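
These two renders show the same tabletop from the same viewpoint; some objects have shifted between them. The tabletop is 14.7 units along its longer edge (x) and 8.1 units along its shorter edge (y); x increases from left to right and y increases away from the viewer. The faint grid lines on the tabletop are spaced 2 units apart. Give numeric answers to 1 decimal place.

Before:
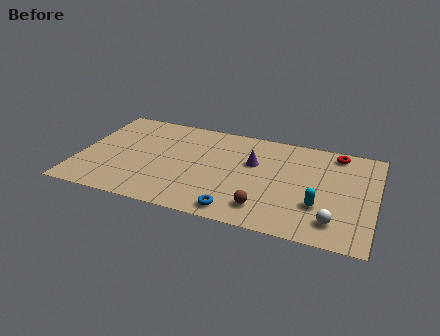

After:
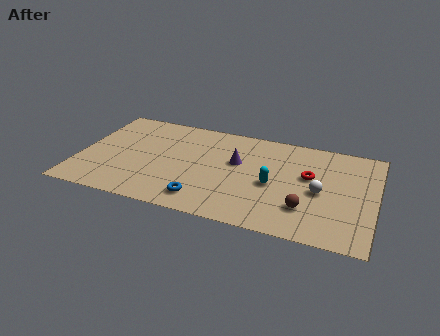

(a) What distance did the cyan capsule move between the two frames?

2.5

The cyan capsule moved from about (12.0, 2.6) to (9.7, 3.6), a distance of √(2.3² + 1.0²) ≈ 2.5.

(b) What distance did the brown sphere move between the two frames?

2.1

The brown sphere moved from about (9.4, 1.6) to (11.4, 2.2), a distance of √(2.0² + 0.6²) ≈ 2.1.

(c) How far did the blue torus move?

1.7

From (8.1, 1.0) to (6.4, 1.4), the blue torus covered √(1.7² + 0.4²) ≈ 1.7 units.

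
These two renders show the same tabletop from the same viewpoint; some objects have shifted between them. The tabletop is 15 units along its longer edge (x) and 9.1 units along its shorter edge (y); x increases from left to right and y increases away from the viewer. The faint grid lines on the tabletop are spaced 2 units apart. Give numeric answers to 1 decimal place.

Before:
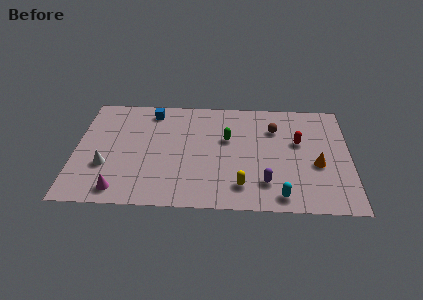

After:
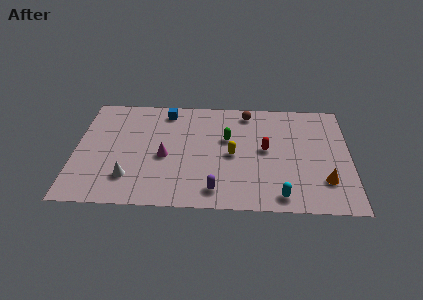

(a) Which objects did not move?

the green capsule and the cyan capsule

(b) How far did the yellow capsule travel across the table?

2.5

From (9.1, 1.8) to (8.6, 4.3), the yellow capsule covered √(0.5² + 2.5²) ≈ 2.5 units.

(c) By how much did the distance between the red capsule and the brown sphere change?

+1.6

The distance was about 1.7 in the first image and 3.3 in the second, so they moved 1.6 units further apart.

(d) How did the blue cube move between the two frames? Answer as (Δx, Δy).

(0.8, 0.0)

The blue cube was at about (4.1, 7.8) and moved to about (4.9, 7.8).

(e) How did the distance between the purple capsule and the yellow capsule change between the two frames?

+1.7

Before: roughly 1.3 units apart; after: 3.0. That's 1.7 units further apart.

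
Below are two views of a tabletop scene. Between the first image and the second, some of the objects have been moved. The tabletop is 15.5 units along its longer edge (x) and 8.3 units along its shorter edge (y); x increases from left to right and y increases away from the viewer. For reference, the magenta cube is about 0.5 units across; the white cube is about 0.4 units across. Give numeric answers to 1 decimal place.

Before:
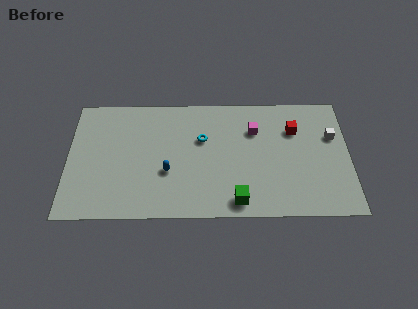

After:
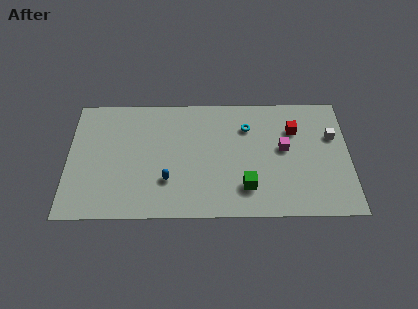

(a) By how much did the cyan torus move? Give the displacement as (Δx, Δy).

(2.5, 0.8)

The cyan torus started near (7.4, 5.3) and ended near (9.9, 6.1).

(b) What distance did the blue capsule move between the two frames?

0.6

The blue capsule moved from about (5.5, 3.1) to (5.5, 2.5), a distance of √(0.0² + 0.6²) ≈ 0.6.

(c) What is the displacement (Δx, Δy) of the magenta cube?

(1.6, -1.3)

The magenta cube was at about (10.3, 5.9) and moved to about (11.9, 4.6).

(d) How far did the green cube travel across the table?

1.0

The green cube moved from about (9.3, 1.1) to (9.8, 2.0), a distance of √(0.5² + 0.9²) ≈ 1.0.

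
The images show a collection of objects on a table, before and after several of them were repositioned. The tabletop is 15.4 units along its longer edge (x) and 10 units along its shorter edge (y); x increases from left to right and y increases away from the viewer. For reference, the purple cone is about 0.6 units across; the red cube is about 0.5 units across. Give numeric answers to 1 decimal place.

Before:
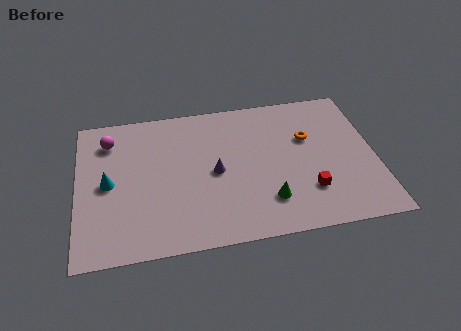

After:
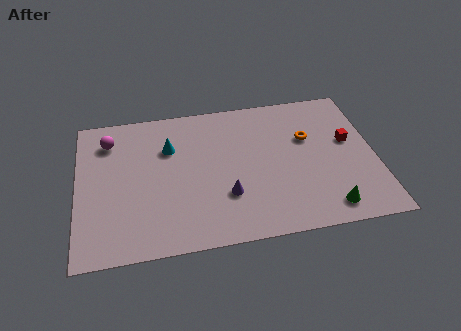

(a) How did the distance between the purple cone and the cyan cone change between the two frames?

-0.8

Before: roughly 5.5 units apart; after: 4.7. That's 0.8 units closer together.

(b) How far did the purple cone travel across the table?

1.8

From (7.1, 4.8) to (7.6, 3.1), the purple cone covered √(0.5² + 1.7²) ≈ 1.8 units.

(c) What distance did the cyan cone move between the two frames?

3.8

The cyan cone was near (1.6, 4.9) before and (4.8, 6.9) after, so it travelled √(3.2² + 2.0²) ≈ 3.8 units.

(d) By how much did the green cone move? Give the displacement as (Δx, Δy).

(3.0, -1.0)

The green cone started near (9.7, 2.4) and ended near (12.7, 1.4).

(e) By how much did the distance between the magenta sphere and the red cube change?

+1.2

They were about 11.4 units apart before and 12.6 after — 1.2 units further apart.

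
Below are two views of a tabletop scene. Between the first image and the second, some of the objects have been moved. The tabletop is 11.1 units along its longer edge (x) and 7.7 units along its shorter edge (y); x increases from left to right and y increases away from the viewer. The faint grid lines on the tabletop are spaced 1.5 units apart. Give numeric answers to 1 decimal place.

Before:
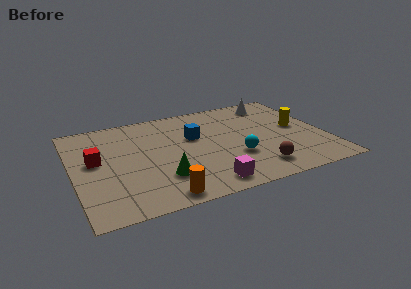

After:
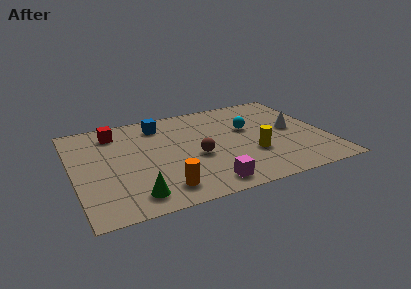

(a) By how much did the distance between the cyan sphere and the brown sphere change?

+1.5

They were about 1.4 units apart before and 2.9 after — 1.5 units further apart.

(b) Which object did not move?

the magenta cube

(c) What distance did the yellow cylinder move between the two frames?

2.7

The yellow cylinder was near (10.0, 4.1) before and (7.7, 2.6) after, so it travelled √(2.3² + 1.5²) ≈ 2.7 units.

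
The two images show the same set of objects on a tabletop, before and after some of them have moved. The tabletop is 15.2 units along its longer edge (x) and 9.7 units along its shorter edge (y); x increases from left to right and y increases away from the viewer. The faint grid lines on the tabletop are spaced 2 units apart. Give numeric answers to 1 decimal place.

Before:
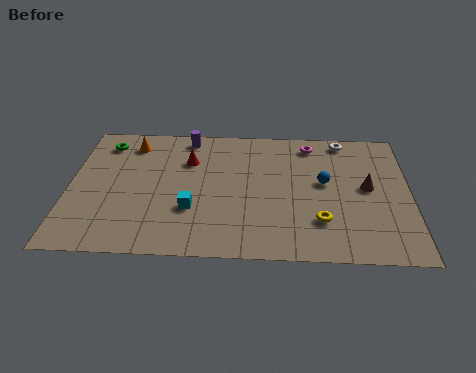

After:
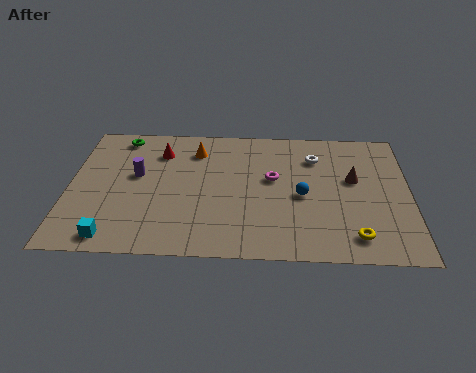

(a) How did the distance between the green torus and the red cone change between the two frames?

-1.9

Before: roughly 4.0 units apart; after: 2.1. That's 1.9 units closer together.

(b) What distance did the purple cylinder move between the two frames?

3.7

From (5.2, 8.6) to (3.0, 5.6), the purple cylinder covered √(2.2² + 3.0²) ≈ 3.7 units.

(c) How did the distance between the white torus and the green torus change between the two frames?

-1.9

The distance was about 10.8 in the first image and 8.9 in the second, so they moved 1.9 units closer together.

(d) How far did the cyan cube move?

4.0

The cyan cube was near (5.5, 3.2) before and (2.1, 1.1) after, so it travelled √(3.4² + 2.1²) ≈ 4.0 units.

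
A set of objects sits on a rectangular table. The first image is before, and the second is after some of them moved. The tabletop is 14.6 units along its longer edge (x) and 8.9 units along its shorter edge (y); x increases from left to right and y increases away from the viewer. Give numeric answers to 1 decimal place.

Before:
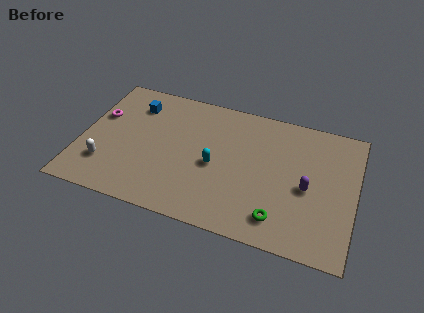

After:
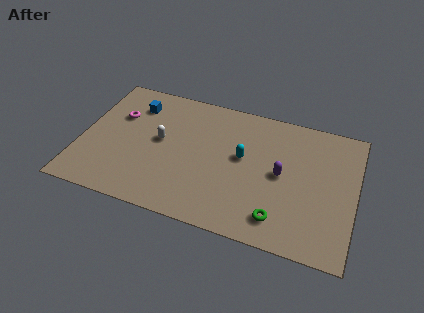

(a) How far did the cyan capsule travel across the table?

1.7

The cyan capsule moved from about (7.2, 4.0) to (8.6, 5.0), a distance of √(1.4² + 1.0²) ≈ 1.7.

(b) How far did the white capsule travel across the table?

3.7

From (1.5, 2.3) to (4.2, 4.8), the white capsule covered √(2.7² + 2.5²) ≈ 3.7 units.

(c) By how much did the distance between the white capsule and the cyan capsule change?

-1.5

The distance was about 5.9 in the first image and 4.4 in the second, so they moved 1.5 units closer together.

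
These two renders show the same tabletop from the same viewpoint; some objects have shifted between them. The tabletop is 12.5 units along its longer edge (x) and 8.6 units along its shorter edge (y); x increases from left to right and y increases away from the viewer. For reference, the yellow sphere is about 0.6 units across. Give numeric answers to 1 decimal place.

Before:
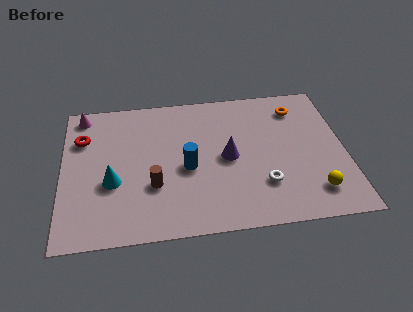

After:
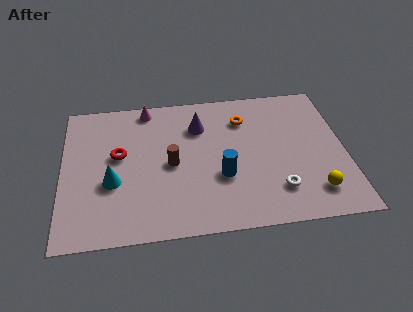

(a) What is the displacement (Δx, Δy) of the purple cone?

(-1.2, 2.1)

The purple cone started near (7.3, 4.2) and ended near (6.1, 6.3).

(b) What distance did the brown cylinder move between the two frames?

1.4

The brown cylinder was near (4.0, 2.9) before and (4.8, 4.1) after, so it travelled √(0.8² + 1.2²) ≈ 1.4 units.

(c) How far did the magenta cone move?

2.9

The magenta cone moved from about (0.9, 7.6) to (3.8, 7.7), a distance of √(2.9² + 0.1²) ≈ 2.9.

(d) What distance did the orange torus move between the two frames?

2.4

The orange torus was near (10.5, 6.9) before and (8.1, 6.5) after, so it travelled √(2.4² + 0.4²) ≈ 2.4 units.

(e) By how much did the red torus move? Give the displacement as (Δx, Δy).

(1.6, -1.2)

The red torus was at about (0.9, 6.1) and moved to about (2.5, 4.9).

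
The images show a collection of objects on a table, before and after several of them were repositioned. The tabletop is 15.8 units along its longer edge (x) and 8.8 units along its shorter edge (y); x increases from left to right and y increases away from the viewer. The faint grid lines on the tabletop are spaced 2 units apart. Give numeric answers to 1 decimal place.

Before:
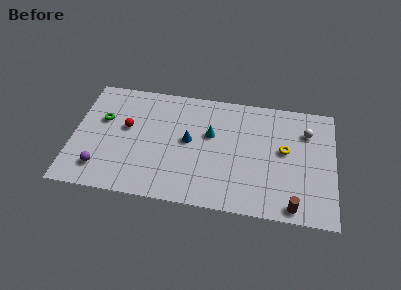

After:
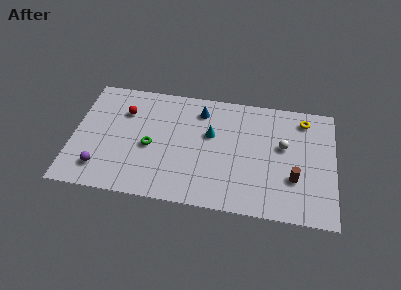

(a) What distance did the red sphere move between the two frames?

1.2

From (3.2, 5.1) to (3.0, 6.3), the red sphere covered √(0.2² + 1.2²) ≈ 1.2 units.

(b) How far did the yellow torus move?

2.7

The yellow torus moved from about (12.8, 4.9) to (13.9, 7.4), a distance of √(1.1² + 2.5²) ≈ 2.7.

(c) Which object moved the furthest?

the green torus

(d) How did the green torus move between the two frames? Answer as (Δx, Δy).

(3.0, -1.6)

The green torus started near (1.7, 5.5) and ended near (4.7, 3.9).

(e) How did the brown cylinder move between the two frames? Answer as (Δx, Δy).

(0.0, 2.0)

From the two frames, the brown cylinder sits at roughly (13.4, 0.9) before and (13.4, 2.9) after.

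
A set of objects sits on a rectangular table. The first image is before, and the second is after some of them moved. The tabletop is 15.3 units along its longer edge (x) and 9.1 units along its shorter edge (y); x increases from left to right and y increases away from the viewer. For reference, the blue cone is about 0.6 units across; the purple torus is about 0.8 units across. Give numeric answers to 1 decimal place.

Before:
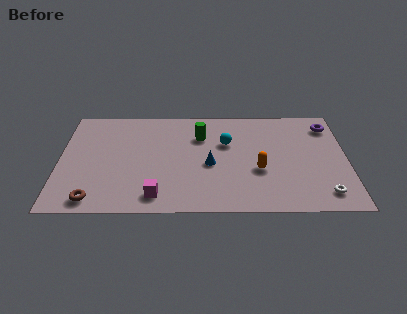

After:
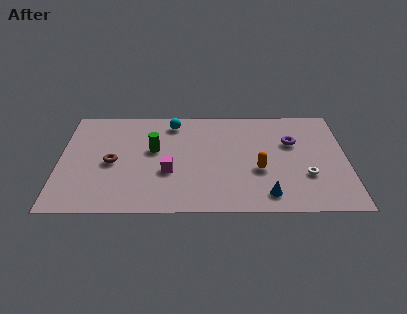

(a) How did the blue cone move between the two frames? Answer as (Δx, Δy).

(3.0, -2.6)

From the two frames, the blue cone sits at roughly (8.0, 4.0) before and (11.0, 1.4) after.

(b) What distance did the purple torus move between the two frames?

2.5

The purple torus was near (14.4, 7.4) before and (12.4, 5.9) after, so it travelled √(2.0² + 1.5²) ≈ 2.5 units.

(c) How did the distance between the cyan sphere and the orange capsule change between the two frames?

+3.3

They were about 2.9 units apart before and 6.2 after — 3.3 units further apart.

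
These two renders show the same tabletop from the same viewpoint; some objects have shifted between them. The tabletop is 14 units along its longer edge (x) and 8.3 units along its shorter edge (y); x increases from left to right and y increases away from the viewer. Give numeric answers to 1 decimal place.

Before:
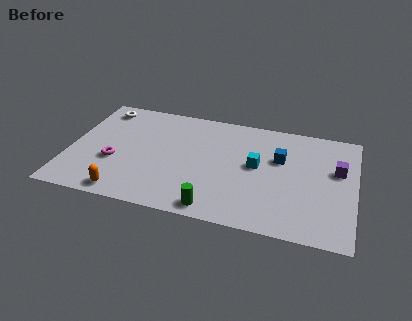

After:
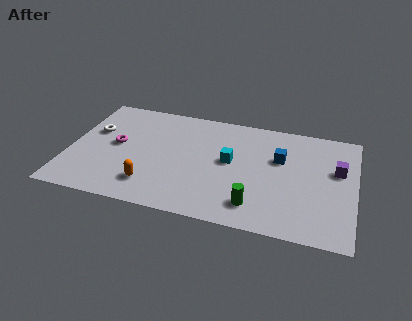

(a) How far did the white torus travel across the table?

1.9

From (1.3, 7.1) to (1.1, 5.2), the white torus covered √(0.2² + 1.9²) ≈ 1.9 units.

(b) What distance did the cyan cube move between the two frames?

1.3

The cyan cube was near (9.2, 4.5) before and (7.9, 4.5) after, so it travelled √(1.3² + 0.0²) ≈ 1.3 units.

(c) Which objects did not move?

the purple cube and the blue cube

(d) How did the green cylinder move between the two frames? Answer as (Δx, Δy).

(1.9, 0.7)

The green cylinder started near (7.4, 0.9) and ended near (9.3, 1.6).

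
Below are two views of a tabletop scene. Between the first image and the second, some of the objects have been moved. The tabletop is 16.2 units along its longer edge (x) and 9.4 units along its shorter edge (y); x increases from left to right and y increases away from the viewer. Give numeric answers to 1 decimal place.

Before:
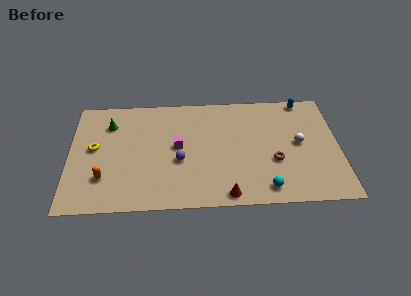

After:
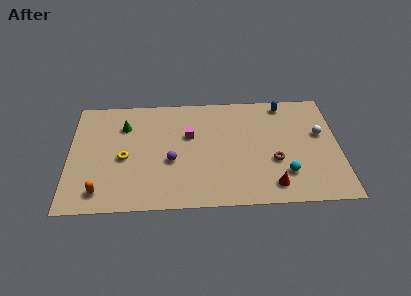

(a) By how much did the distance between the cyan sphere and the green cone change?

-0.4

They were about 11.0 units apart before and 10.6 after — 0.4 units closer together.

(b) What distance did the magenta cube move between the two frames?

1.1

From (6.5, 5.0) to (7.2, 5.9), the magenta cube covered √(0.7² + 0.9²) ≈ 1.1 units.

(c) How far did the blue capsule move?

1.2

From (14.2, 8.6) to (13.0, 8.3), the blue capsule covered √(1.2² + 0.3²) ≈ 1.2 units.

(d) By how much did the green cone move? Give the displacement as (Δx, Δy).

(0.9, -0.2)

The green cone started near (2.4, 7.1) and ended near (3.3, 6.9).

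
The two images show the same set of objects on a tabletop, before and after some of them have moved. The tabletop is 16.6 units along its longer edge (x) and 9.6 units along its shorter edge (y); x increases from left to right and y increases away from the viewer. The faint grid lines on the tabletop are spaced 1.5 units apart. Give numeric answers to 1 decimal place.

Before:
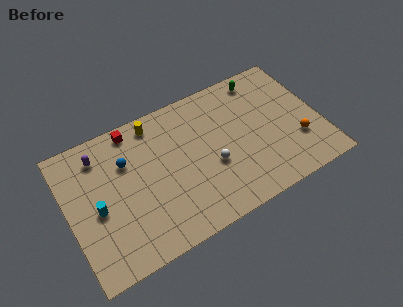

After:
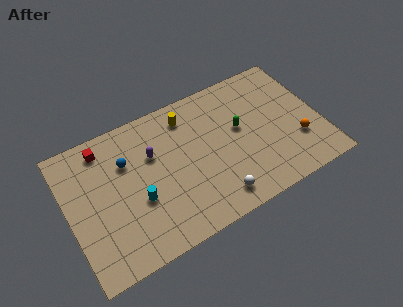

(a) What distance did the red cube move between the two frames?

2.0

The red cube moved from about (4.7, 8.6) to (2.7, 8.2), a distance of √(2.0² + 0.4²) ≈ 2.0.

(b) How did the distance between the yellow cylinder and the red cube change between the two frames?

+4.1

The distance was about 1.4 in the first image and 5.5 in the second, so they moved 4.1 units further apart.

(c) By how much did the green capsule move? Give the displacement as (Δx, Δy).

(-1.9, -2.9)

The green capsule started near (13.3, 8.4) and ended near (11.4, 5.5).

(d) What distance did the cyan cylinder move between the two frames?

2.7

The cyan cylinder moved from about (1.8, 4.3) to (4.4, 3.7), a distance of √(2.6² + 0.6²) ≈ 2.7.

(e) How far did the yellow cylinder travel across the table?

2.2

From (6.1, 8.4) to (8.2, 7.9), the yellow cylinder covered √(2.1² + 0.5²) ≈ 2.2 units.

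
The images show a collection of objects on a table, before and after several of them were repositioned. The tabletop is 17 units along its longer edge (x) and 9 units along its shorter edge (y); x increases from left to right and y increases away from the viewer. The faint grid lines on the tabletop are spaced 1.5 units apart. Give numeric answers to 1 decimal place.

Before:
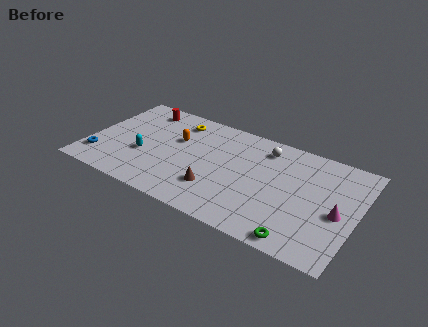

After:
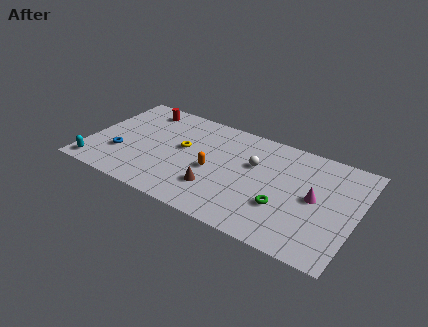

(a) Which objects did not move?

the brown cone and the red cylinder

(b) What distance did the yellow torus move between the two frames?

2.4

From (5.2, 7.4) to (5.9, 5.1), the yellow torus covered √(0.7² + 2.3²) ≈ 2.4 units.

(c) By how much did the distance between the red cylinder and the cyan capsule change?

+2.5

They were about 4.3 units apart before and 6.8 after — 2.5 units further apart.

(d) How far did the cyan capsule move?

3.5

The cyan capsule moved from about (3.6, 3.4) to (0.9, 1.1), a distance of √(2.7² + 2.3²) ≈ 3.5.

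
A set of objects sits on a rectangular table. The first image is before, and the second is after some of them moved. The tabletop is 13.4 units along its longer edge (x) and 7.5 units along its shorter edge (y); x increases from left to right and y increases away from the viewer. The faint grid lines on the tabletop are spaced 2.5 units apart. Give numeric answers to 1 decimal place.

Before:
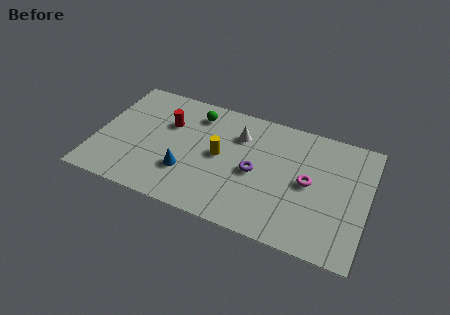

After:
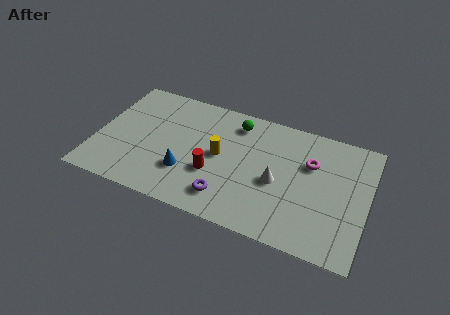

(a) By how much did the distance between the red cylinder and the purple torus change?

-3.3

Before: roughly 4.7 units apart; after: 1.4. That's 3.3 units closer together.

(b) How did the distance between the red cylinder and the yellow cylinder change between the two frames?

-1.7

Before: roughly 2.9 units apart; after: 1.2. That's 1.7 units closer together.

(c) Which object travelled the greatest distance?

the red cylinder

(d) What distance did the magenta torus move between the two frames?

1.2

The magenta torus moved from about (10.5, 3.8) to (10.5, 5.0), a distance of √(0.0² + 1.2²) ≈ 1.2.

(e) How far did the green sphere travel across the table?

2.0

The green sphere moved from about (4.7, 6.1) to (6.7, 6.2), a distance of √(2.0² + 0.1²) ≈ 2.0.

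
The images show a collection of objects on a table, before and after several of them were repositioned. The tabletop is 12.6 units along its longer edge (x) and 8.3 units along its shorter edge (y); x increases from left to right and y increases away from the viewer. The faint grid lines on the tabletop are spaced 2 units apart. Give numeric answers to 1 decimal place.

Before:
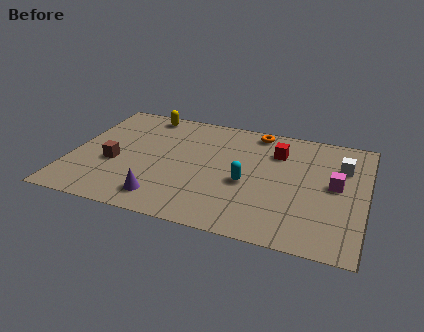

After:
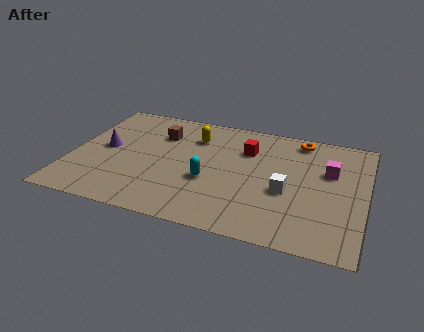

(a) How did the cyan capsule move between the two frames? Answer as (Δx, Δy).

(-1.6, -0.3)

From the two frames, the cyan capsule sits at roughly (7.6, 3.5) before and (6.0, 3.2) after.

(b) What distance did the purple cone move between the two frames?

4.0

The purple cone moved from about (4.2, 1.4) to (1.4, 4.3), a distance of √(2.8² + 2.9²) ≈ 4.0.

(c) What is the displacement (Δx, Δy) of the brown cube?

(1.7, 2.7)

The brown cube was at about (1.9, 3.3) and moved to about (3.6, 6.0).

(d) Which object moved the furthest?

the purple cone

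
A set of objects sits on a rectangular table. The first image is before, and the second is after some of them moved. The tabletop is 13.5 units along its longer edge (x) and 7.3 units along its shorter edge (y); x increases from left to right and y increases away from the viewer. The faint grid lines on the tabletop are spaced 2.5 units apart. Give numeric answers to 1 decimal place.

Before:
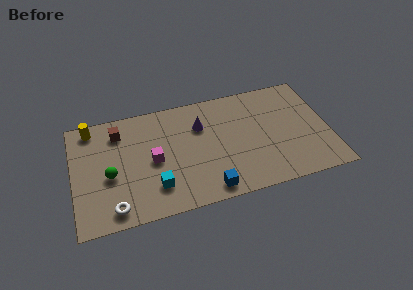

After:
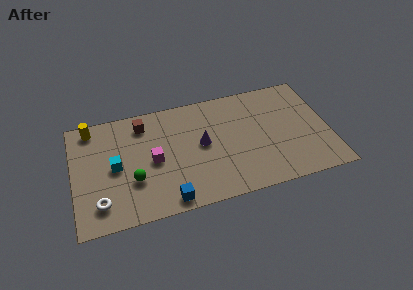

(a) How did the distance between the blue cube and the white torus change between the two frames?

-1.3

The distance was about 4.9 in the first image and 3.6 in the second, so they moved 1.3 units closer together.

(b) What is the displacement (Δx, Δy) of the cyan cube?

(-2.0, 1.8)

From the two frames, the cyan cube sits at roughly (4.2, 1.8) before and (2.2, 3.6) after.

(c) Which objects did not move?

the magenta cube and the yellow cylinder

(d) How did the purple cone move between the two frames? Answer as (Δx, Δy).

(0.0, -1.2)

The purple cone was at about (6.8, 5.1) and moved to about (6.8, 3.9).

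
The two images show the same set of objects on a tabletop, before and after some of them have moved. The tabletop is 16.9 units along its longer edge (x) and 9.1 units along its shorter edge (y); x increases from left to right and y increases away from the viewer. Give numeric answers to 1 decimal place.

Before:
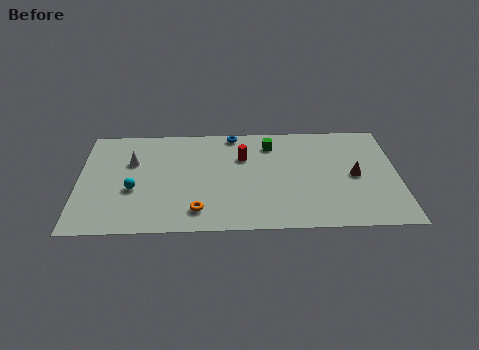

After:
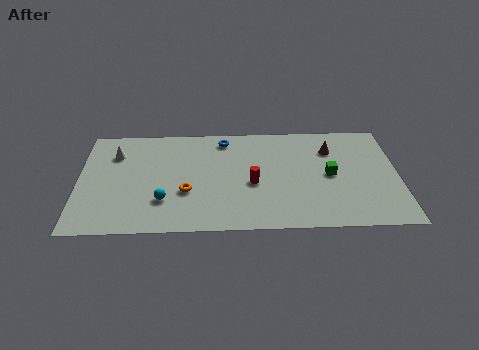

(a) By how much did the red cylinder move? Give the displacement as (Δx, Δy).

(0.5, -2.3)

The red cylinder started near (8.7, 6.2) and ended near (9.2, 3.9).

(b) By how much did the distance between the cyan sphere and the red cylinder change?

-1.5

The distance was about 6.4 in the first image and 4.9 in the second, so they moved 1.5 units closer together.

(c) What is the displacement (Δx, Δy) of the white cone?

(-0.9, 0.7)

From the two frames, the white cone sits at roughly (2.8, 6.0) before and (1.9, 6.7) after.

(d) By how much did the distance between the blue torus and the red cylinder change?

+2.0

The distance was about 2.2 in the first image and 4.2 in the second, so they moved 2.0 units further apart.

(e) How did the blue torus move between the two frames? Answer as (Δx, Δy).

(-0.5, -0.5)

The blue torus started near (8.2, 8.3) and ended near (7.7, 7.8).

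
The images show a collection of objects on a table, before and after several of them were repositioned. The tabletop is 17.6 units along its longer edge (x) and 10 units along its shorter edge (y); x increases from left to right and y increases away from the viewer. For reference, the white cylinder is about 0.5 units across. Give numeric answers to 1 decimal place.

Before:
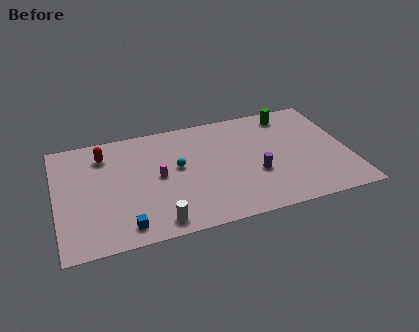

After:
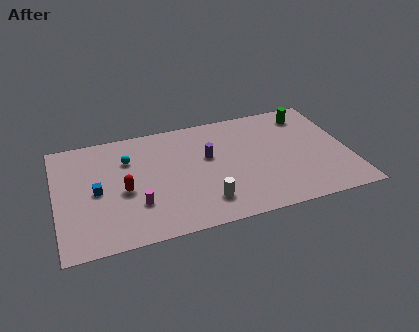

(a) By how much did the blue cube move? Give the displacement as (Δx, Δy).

(-1.5, 3.4)

The blue cube was at about (3.9, 1.4) and moved to about (2.4, 4.8).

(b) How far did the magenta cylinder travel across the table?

2.5

The magenta cylinder was near (6.1, 5.1) before and (4.7, 3.0) after, so it travelled √(1.4² + 2.1²) ≈ 2.5 units.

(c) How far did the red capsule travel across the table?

3.6

The red capsule was near (3.0, 7.9) before and (4.0, 4.4) after, so it travelled √(1.0² + 3.5²) ≈ 3.6 units.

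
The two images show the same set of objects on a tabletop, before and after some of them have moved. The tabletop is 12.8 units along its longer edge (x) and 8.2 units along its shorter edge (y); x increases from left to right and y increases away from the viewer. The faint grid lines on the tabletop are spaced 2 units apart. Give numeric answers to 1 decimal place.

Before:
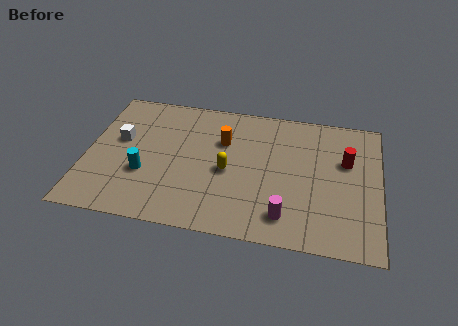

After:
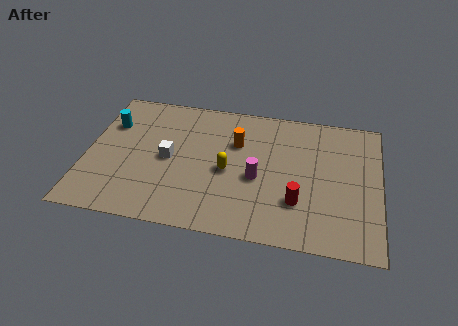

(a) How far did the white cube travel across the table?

2.3

The white cube was near (1.4, 4.8) before and (3.6, 4.0) after, so it travelled √(2.2² + 0.8²) ≈ 2.3 units.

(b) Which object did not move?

the yellow capsule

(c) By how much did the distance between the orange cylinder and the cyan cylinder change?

+1.4

Before: roughly 4.2 units apart; after: 5.6. That's 1.4 units further apart.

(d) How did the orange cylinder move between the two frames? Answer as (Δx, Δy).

(0.6, 0.0)

The orange cylinder started near (5.9, 5.5) and ended near (6.5, 5.5).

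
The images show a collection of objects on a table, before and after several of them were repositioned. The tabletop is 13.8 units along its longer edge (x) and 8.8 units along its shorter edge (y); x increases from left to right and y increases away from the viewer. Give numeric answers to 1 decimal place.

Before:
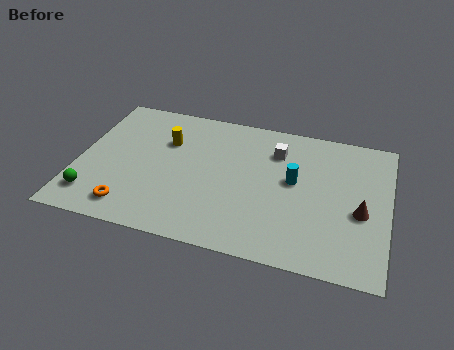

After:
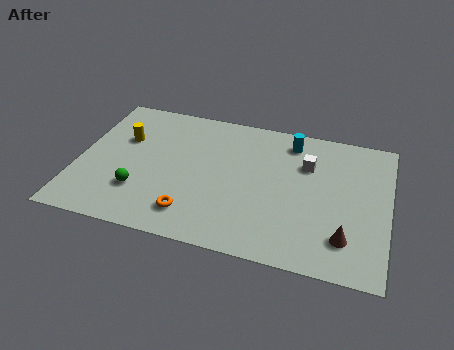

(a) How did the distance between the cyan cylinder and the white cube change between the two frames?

-0.4

They were about 1.9 units apart before and 1.5 after — 0.4 units closer together.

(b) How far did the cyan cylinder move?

2.5

The cyan cylinder moved from about (9.6, 4.9) to (9.3, 7.4), a distance of √(0.3² + 2.5²) ≈ 2.5.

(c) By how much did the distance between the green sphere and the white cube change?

-1.2

The distance was about 9.2 in the first image and 8.0 in the second, so they moved 1.2 units closer together.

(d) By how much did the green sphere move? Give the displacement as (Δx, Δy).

(2.0, 0.8)

The green sphere started near (0.9, 1.7) and ended near (2.9, 2.5).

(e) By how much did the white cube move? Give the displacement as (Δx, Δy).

(1.4, -0.5)

The white cube was at about (8.7, 6.6) and moved to about (10.1, 6.1).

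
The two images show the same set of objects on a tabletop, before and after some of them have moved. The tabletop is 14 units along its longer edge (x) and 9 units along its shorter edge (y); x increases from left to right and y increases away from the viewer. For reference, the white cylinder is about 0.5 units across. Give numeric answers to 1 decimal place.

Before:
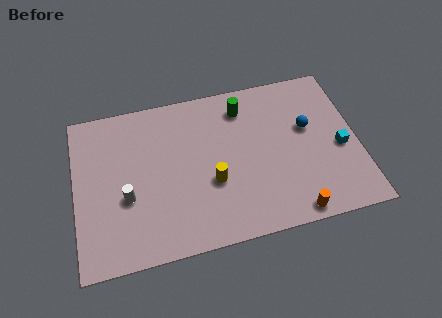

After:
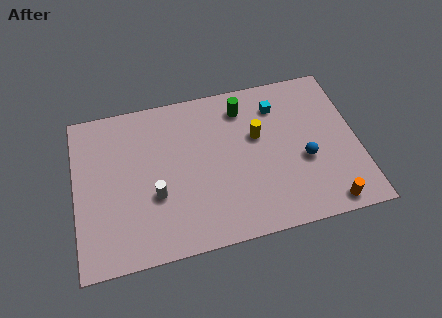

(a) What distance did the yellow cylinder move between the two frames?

3.2

The yellow cylinder moved from about (6.7, 3.4) to (9.1, 5.5), a distance of √(2.4² + 2.1²) ≈ 3.2.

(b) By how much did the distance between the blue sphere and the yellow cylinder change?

-2.4

Before: roughly 5.3 units apart; after: 2.9. That's 2.4 units closer together.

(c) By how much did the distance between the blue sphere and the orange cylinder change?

-1.9

The distance was about 4.7 in the first image and 2.8 in the second, so they moved 1.9 units closer together.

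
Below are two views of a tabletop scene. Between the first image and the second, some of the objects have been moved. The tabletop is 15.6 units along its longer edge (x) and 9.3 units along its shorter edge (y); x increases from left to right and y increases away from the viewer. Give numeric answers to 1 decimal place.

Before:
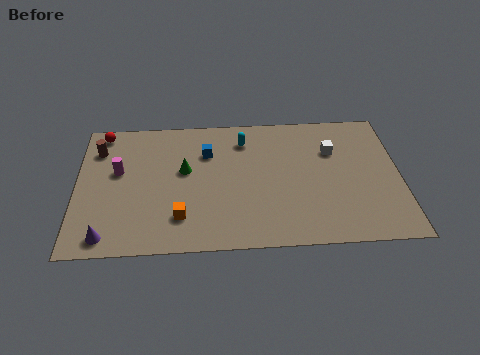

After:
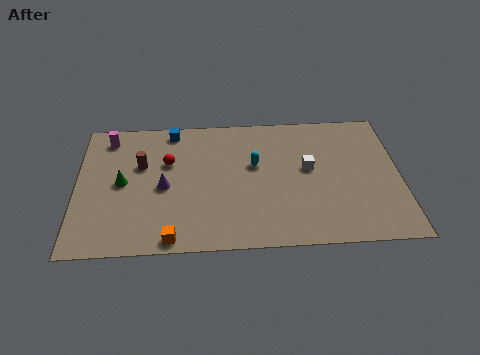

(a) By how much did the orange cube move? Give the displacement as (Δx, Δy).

(-0.4, -1.4)

The orange cube started near (5.0, 2.2) and ended near (4.6, 0.8).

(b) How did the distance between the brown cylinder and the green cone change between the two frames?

-3.0

Before: roughly 4.5 units apart; after: 1.5. That's 3.0 units closer together.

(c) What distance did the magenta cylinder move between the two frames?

2.5

The magenta cylinder moved from about (2.0, 5.5) to (1.5, 7.9), a distance of √(0.5² + 2.4²) ≈ 2.5.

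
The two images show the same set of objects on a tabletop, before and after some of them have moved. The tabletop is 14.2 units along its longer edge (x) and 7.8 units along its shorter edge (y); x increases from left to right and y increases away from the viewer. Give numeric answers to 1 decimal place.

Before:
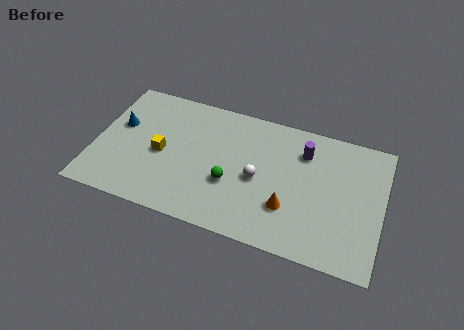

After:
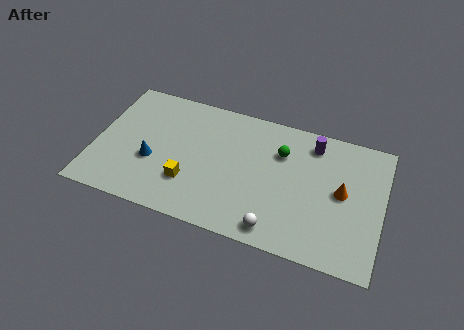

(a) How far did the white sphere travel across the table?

2.8

The white sphere was near (8.1, 3.6) before and (9.2, 1.0) after, so it travelled √(1.1² + 2.6²) ≈ 2.8 units.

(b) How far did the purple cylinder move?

0.7

The purple cylinder was near (10.2, 5.9) before and (10.6, 6.5) after, so it travelled √(0.4² + 0.6²) ≈ 0.7 units.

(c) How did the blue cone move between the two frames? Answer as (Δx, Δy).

(1.8, -1.7)

From the two frames, the blue cone sits at roughly (1.1, 4.7) before and (2.9, 3.0) after.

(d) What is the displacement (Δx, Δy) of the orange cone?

(2.5, 1.7)

The orange cone was at about (9.7, 2.4) and moved to about (12.2, 4.1).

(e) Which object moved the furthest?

the green sphere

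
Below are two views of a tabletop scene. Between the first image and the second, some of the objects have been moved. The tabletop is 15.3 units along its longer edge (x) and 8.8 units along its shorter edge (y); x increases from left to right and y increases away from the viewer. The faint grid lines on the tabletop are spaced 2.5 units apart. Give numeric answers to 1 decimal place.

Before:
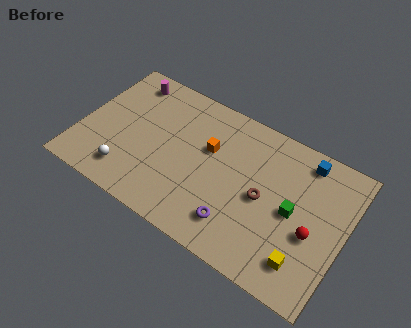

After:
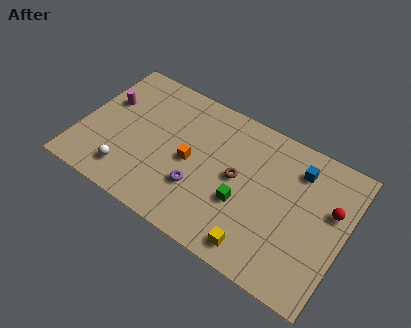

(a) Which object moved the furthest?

the green cube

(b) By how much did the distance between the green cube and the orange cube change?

-1.9

The distance was about 5.2 in the first image and 3.3 in the second, so they moved 1.9 units closer together.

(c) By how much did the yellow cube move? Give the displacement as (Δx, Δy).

(-2.6, -0.6)

From the two frames, the yellow cube sits at roughly (13.4, 1.8) before and (10.8, 1.2) after.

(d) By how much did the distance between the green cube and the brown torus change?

-0.3

Before: roughly 1.7 units apart; after: 1.4. That's 0.3 units closer together.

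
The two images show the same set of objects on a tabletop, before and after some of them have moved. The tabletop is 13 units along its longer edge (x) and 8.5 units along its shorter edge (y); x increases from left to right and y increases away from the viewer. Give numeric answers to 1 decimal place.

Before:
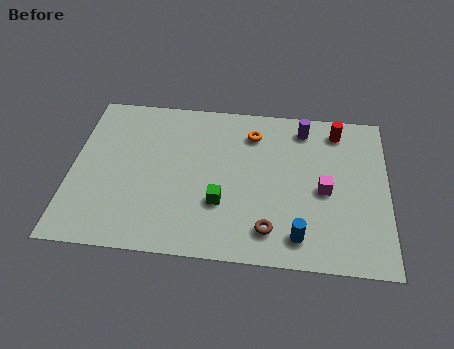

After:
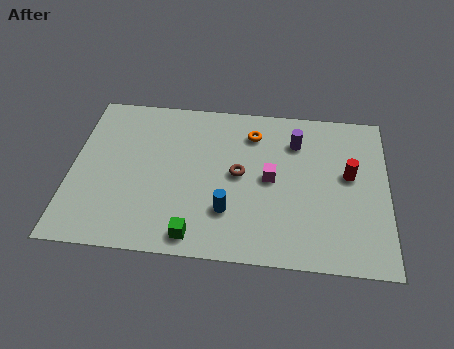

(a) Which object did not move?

the orange torus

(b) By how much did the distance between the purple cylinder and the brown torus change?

-2.7

The distance was about 5.7 in the first image and 3.0 in the second, so they moved 2.7 units closer together.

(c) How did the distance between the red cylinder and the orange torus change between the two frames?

+0.9

The distance was about 3.5 in the first image and 4.4 in the second, so they moved 0.9 units further apart.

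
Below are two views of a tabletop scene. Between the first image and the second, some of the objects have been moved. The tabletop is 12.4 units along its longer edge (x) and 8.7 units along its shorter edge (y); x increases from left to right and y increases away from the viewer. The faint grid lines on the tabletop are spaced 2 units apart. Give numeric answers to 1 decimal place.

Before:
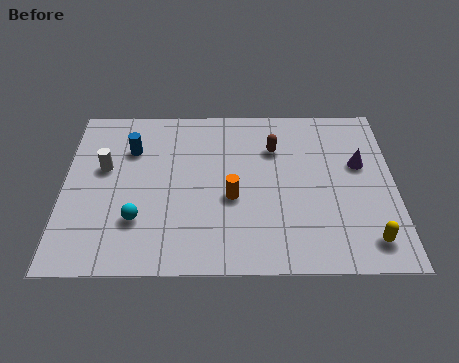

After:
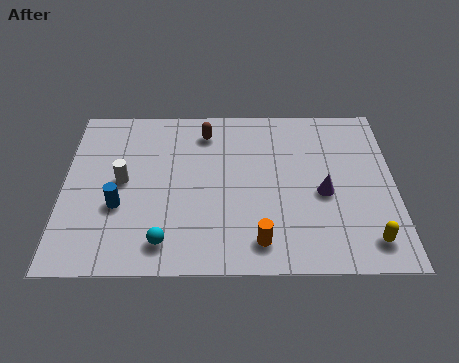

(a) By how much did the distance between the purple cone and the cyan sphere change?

-2.4

They were about 8.8 units apart before and 6.4 after — 2.4 units closer together.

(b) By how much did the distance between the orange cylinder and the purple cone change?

-1.7

They were about 5.1 units apart before and 3.4 after — 1.7 units closer together.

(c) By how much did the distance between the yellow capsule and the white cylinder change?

-0.9

The distance was about 10.5 in the first image and 9.6 in the second, so they moved 0.9 units closer together.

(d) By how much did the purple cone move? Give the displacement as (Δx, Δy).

(-1.4, -1.5)

The purple cone was at about (11.1, 5.3) and moved to about (9.7, 3.8).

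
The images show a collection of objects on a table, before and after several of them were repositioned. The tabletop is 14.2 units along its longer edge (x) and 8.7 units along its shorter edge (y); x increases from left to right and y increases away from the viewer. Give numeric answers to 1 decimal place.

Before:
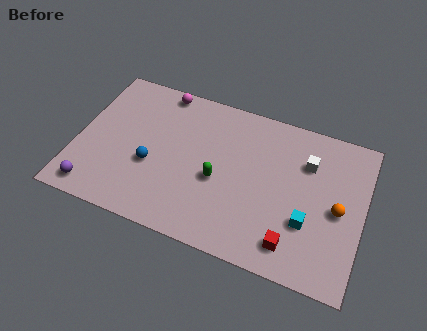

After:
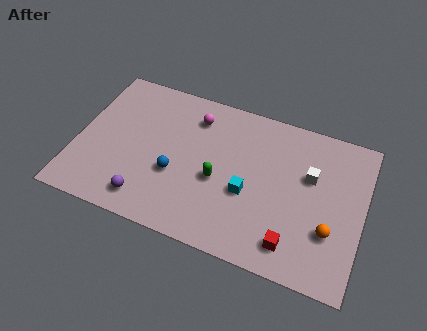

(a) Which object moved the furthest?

the cyan cube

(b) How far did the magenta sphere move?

2.1

The magenta sphere was near (3.8, 7.9) before and (5.6, 6.9) after, so it travelled √(1.8² + 1.0²) ≈ 2.1 units.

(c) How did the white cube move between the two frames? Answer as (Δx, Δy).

(0.2, -0.7)

The white cube was at about (11.3, 6.2) and moved to about (11.5, 5.5).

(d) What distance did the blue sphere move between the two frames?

1.2

The blue sphere moved from about (3.8, 3.4) to (5.0, 3.3), a distance of √(1.2² + 0.1²) ≈ 1.2.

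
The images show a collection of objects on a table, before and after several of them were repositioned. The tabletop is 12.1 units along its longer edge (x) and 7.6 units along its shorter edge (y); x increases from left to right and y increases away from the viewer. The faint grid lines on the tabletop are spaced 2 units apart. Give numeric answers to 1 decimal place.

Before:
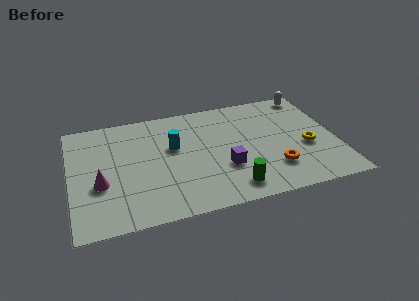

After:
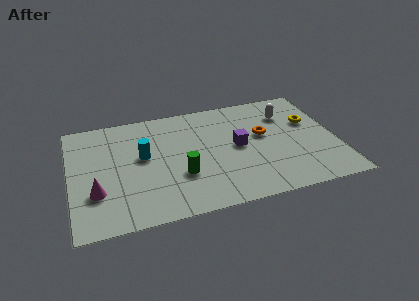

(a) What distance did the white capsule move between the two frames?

1.7

The white capsule moved from about (11.2, 6.8) to (10.0, 5.6), a distance of √(1.2² + 1.2²) ≈ 1.7.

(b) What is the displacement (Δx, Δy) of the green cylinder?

(-2.2, 1.4)

The green cylinder was at about (7.1, 1.2) and moved to about (4.9, 2.6).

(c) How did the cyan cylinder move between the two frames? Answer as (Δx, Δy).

(-1.4, -0.3)

From the two frames, the cyan cylinder sits at roughly (4.7, 4.6) before and (3.3, 4.3) after.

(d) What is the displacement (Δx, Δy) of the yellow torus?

(0.3, 1.7)

From the two frames, the yellow torus sits at roughly (10.7, 3.1) before and (11.0, 4.8) after.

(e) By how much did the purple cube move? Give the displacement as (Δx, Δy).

(0.7, 1.3)

From the two frames, the purple cube sits at roughly (6.9, 2.6) before and (7.6, 3.9) after.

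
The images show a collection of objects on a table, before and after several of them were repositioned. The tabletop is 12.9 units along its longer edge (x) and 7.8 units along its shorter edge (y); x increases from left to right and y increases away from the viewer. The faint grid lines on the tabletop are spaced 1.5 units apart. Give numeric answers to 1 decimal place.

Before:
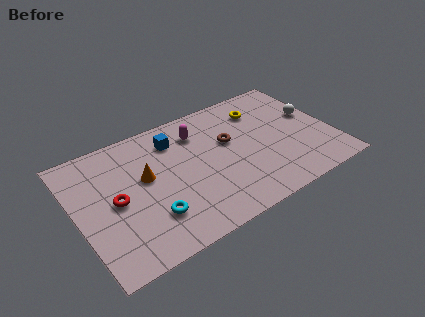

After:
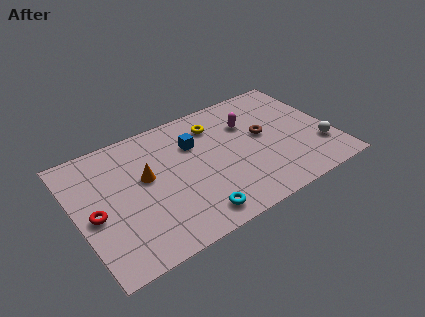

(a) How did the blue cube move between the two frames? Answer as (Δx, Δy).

(0.9, -0.7)

From the two frames, the blue cube sits at roughly (5.2, 6.1) before and (6.1, 5.4) after.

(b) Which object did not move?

the orange cone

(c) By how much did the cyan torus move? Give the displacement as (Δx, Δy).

(2.0, -1.0)

From the two frames, the cyan torus sits at roughly (3.4, 2.1) before and (5.4, 1.1) after.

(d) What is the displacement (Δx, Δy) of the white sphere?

(0.0, -2.3)

From the two frames, the white sphere sits at roughly (12.1, 4.5) before and (12.1, 2.2) after.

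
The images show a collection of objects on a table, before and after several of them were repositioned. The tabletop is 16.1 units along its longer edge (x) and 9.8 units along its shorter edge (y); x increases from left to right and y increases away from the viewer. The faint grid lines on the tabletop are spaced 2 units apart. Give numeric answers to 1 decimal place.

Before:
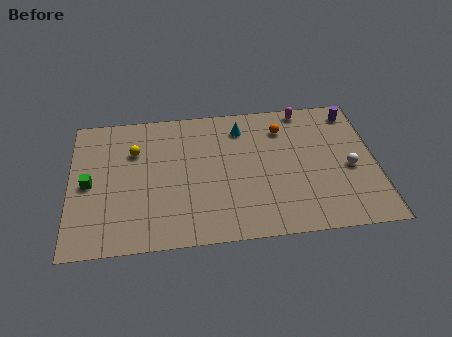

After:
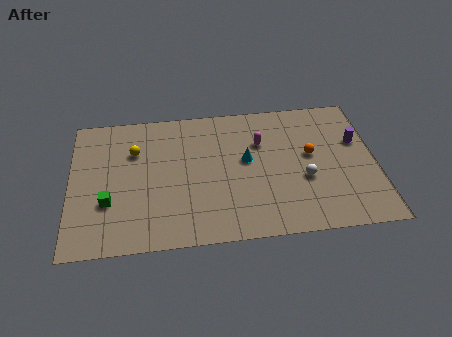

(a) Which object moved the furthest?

the magenta capsule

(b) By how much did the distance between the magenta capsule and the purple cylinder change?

+2.5

Before: roughly 2.6 units apart; after: 5.1. That's 2.5 units further apart.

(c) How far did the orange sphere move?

2.5

The orange sphere was near (11.3, 7.6) before and (12.7, 5.5) after, so it travelled √(1.4² + 2.1²) ≈ 2.5 units.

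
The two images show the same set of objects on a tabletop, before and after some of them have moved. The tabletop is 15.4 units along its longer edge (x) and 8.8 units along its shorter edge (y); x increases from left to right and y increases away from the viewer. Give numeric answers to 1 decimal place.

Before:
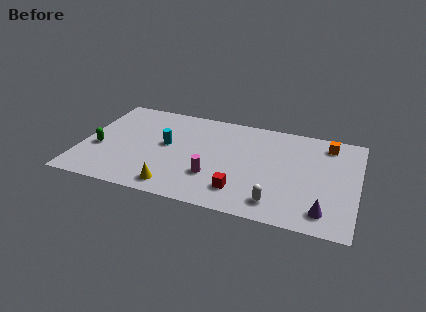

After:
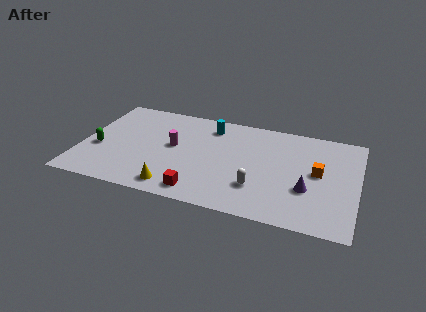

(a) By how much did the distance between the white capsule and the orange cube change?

-2.5

Before: roughly 6.4 units apart; after: 3.9. That's 2.5 units closer together.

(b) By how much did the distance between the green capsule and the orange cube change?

-0.9

They were about 13.2 units apart before and 12.3 after — 0.9 units closer together.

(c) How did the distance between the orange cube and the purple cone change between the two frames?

-4.2

The distance was about 5.9 in the first image and 1.7 in the second, so they moved 4.2 units closer together.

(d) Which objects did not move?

the yellow cone and the green capsule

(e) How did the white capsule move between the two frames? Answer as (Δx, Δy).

(-1.1, 1.0)

The white capsule was at about (11.1, 1.5) and moved to about (10.0, 2.5).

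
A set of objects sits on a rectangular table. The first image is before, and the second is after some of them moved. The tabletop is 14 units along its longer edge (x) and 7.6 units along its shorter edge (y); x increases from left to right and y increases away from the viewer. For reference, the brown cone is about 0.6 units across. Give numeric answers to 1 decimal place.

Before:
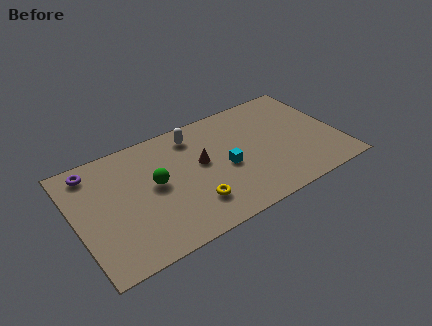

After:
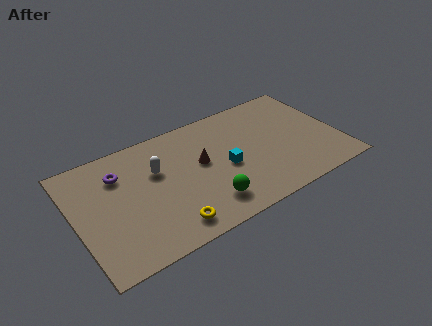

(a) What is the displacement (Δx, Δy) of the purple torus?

(1.3, -0.9)

The purple torus started near (1.2, 6.5) and ended near (2.5, 5.6).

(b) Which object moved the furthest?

the green sphere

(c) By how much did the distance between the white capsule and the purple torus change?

-3.4

The distance was about 5.4 in the first image and 2.0 in the second, so they moved 3.4 units closer together.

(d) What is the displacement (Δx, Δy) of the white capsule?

(-2.2, -1.4)

The white capsule was at about (6.6, 6.3) and moved to about (4.4, 4.9).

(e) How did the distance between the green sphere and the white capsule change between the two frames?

+0.7

The distance was about 3.3 in the first image and 4.0 in the second, so they moved 0.7 units further apart.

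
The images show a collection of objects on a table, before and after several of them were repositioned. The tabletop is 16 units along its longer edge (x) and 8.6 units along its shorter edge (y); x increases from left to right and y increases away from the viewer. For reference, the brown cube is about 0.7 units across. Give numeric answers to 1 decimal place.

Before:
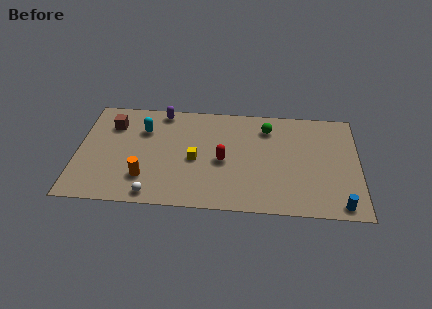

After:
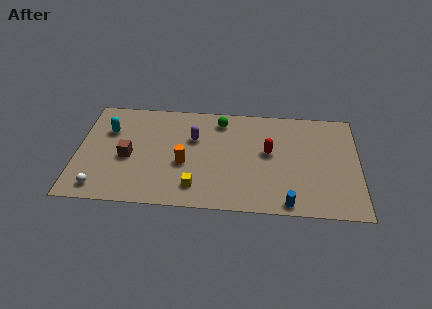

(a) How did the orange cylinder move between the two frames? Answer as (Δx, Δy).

(2.2, 1.3)

From the two frames, the orange cylinder sits at roughly (3.9, 2.2) before and (6.1, 3.5) after.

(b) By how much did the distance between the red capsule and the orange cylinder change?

+0.3

The distance was about 4.7 in the first image and 5.0 in the second, so they moved 0.3 units further apart.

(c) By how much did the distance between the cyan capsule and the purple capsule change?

+3.0

Before: roughly 1.9 units apart; after: 4.9. That's 3.0 units further apart.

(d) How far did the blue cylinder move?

2.9

The blue cylinder was near (14.9, 0.9) before and (12.0, 0.8) after, so it travelled √(2.9² + 0.1²) ≈ 2.9 units.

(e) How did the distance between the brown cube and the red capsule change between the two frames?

+1.2

Before: roughly 6.9 units apart; after: 8.1. That's 1.2 units further apart.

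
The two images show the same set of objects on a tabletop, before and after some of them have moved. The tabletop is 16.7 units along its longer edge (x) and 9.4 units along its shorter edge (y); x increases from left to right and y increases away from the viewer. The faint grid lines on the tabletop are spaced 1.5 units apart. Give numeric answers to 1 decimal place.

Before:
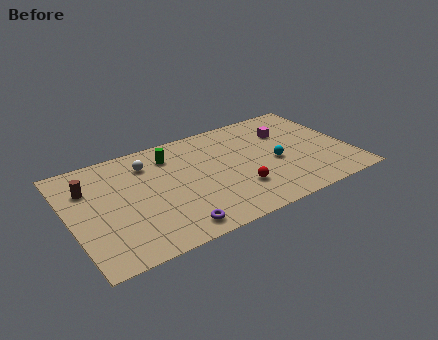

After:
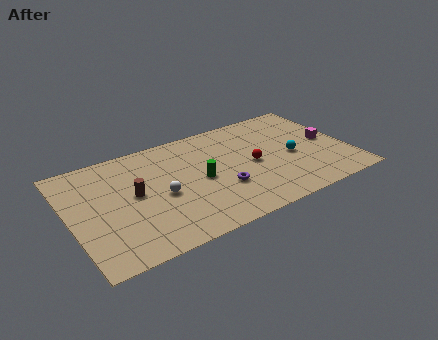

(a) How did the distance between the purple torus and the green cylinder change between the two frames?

-4.5

Before: roughly 6.2 units apart; after: 1.7. That's 4.5 units closer together.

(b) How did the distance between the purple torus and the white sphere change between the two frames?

-2.5

They were about 6.1 units apart before and 3.6 after — 2.5 units closer together.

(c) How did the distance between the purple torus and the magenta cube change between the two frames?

-2.4

They were about 9.4 units apart before and 7.0 after — 2.4 units closer together.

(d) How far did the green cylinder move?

3.2

The green cylinder was near (6.3, 7.4) before and (7.7, 4.5) after, so it travelled √(1.4² + 2.9²) ≈ 3.2 units.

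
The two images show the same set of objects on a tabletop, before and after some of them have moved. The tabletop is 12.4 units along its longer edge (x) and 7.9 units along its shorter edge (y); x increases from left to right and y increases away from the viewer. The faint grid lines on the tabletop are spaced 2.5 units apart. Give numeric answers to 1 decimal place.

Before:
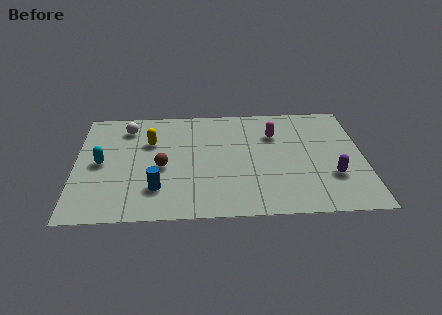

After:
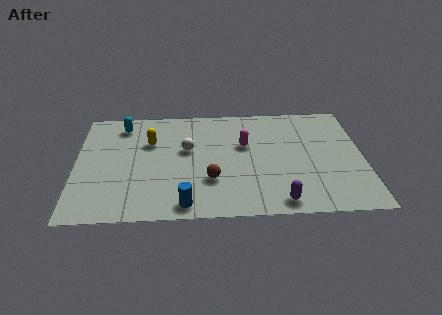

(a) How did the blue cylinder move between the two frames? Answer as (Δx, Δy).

(1.2, -1.1)

From the two frames, the blue cylinder sits at roughly (3.5, 2.0) before and (4.7, 0.9) after.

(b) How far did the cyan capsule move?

2.8

The cyan capsule was near (1.1, 3.9) before and (2.0, 6.6) after, so it travelled √(0.9² + 2.7²) ≈ 2.8 units.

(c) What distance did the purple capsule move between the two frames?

2.8

From (11.0, 2.5) to (8.7, 0.9), the purple capsule covered √(2.3² + 1.6²) ≈ 2.8 units.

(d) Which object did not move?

the yellow capsule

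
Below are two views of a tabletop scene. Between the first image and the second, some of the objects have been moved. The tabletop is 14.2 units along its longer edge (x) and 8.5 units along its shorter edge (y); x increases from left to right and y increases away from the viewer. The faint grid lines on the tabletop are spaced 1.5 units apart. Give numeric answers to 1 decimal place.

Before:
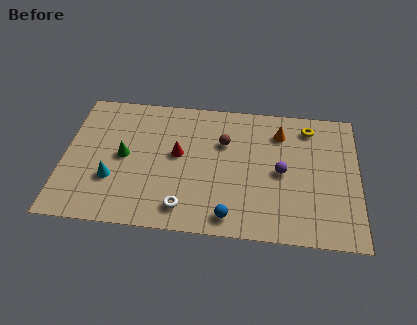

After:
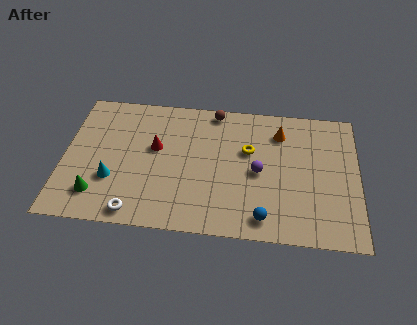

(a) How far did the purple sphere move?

1.1

From (10.5, 4.1) to (9.4, 4.0), the purple sphere covered √(1.1² + 0.1²) ≈ 1.1 units.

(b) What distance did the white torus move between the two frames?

2.4

The white torus moved from about (5.9, 1.4) to (3.6, 0.9), a distance of √(2.3² + 0.5²) ≈ 2.4.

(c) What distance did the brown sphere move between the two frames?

2.1

The brown sphere moved from about (7.7, 5.7) to (7.2, 7.7), a distance of √(0.5² + 2.0²) ≈ 2.1.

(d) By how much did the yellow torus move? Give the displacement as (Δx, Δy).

(-2.9, -1.8)

The yellow torus started near (11.8, 7.1) and ended near (8.9, 5.3).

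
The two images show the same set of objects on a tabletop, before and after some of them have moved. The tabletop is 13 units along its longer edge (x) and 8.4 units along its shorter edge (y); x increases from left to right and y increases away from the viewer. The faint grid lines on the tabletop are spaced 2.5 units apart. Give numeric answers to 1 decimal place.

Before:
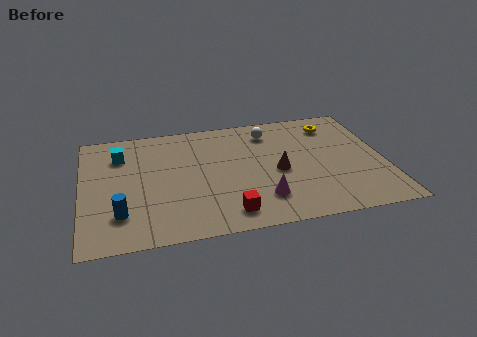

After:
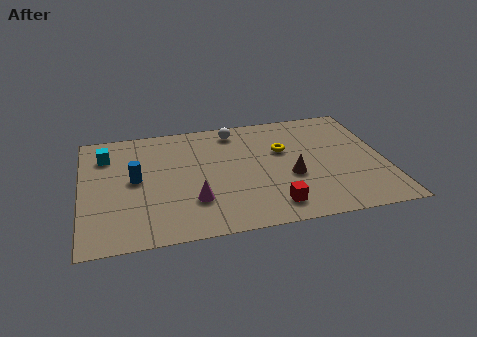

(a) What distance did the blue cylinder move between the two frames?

2.4

From (1.6, 2.1) to (2.3, 4.4), the blue cylinder covered √(0.7² + 2.3²) ≈ 2.4 units.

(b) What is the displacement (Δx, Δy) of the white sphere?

(-1.5, 0.4)

The white sphere started near (8.2, 6.8) and ended near (6.7, 7.2).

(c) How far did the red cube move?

1.9

From (6.1, 1.3) to (8.0, 1.4), the red cube covered √(1.9² + 0.1²) ≈ 1.9 units.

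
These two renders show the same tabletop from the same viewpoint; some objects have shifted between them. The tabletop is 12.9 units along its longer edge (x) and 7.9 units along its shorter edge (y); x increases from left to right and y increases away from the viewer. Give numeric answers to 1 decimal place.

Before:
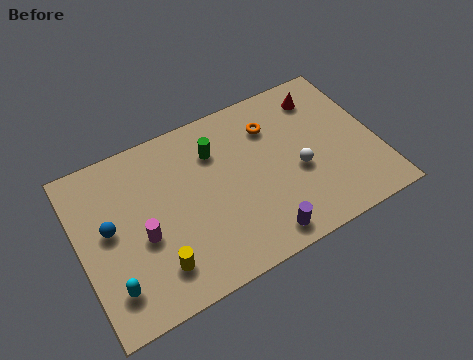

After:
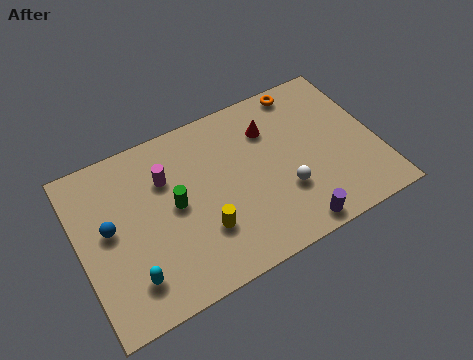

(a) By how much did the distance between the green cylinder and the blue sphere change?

-2.2

The distance was about 5.0 in the first image and 2.8 in the second, so they moved 2.2 units closer together.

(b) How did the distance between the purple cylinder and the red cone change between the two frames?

-1.4

The distance was about 6.4 in the first image and 5.0 in the second, so they moved 1.4 units closer together.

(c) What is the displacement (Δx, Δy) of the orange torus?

(1.6, 1.2)

The orange torus was at about (8.6, 5.9) and moved to about (10.2, 7.1).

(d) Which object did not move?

the blue sphere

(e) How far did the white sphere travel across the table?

1.0

The white sphere moved from about (9.4, 3.3) to (8.7, 2.6), a distance of √(0.7² + 0.7²) ≈ 1.0.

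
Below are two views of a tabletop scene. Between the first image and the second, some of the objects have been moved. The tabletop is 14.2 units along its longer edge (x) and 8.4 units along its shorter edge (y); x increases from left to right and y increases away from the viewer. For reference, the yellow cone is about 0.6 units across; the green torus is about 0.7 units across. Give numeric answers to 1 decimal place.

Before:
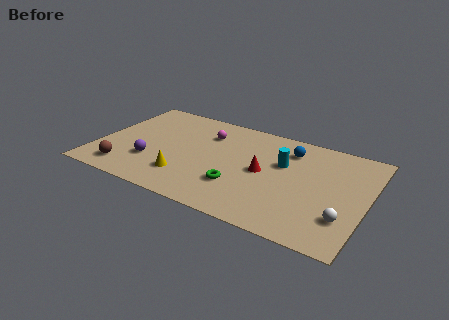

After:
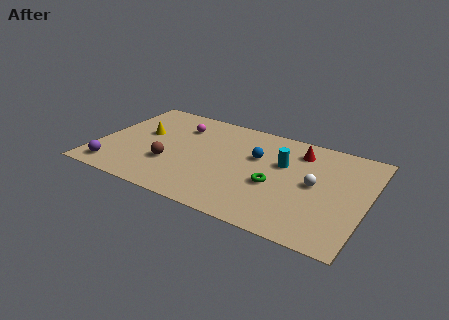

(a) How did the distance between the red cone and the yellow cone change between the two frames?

+4.0

The distance was about 4.4 in the first image and 8.4 in the second, so they moved 4.0 units further apart.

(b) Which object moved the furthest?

the yellow cone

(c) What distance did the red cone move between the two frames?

3.0

The red cone was near (8.8, 4.2) before and (10.4, 6.7) after, so it travelled √(1.6² + 2.5²) ≈ 3.0 units.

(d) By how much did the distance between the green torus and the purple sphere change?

+3.9

Before: roughly 4.7 units apart; after: 8.6. That's 3.9 units further apart.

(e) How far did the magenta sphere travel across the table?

1.5

The magenta sphere moved from about (5.5, 6.2) to (4.0, 6.3), a distance of √(1.5² + 0.1²) ≈ 1.5.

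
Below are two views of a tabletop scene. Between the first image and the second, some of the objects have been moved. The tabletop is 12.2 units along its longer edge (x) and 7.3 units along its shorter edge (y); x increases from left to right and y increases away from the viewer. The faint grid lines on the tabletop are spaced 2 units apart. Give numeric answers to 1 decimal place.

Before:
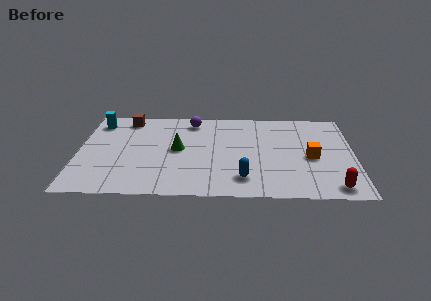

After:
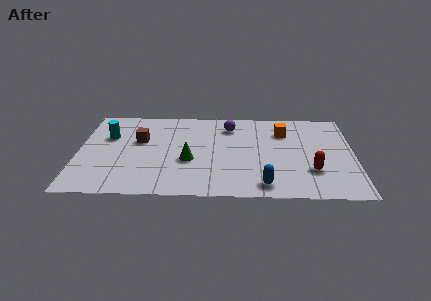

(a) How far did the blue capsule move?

1.0

From (7.3, 1.5) to (8.2, 1.0), the blue capsule covered √(0.9² + 0.5²) ≈ 1.0 units.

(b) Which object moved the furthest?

the orange cube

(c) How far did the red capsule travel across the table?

1.6

From (11.2, 0.9) to (10.3, 2.2), the red capsule covered √(0.9² + 1.3²) ≈ 1.6 units.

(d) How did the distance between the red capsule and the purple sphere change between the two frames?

-3.1

The distance was about 8.2 in the first image and 5.1 in the second, so they moved 3.1 units closer together.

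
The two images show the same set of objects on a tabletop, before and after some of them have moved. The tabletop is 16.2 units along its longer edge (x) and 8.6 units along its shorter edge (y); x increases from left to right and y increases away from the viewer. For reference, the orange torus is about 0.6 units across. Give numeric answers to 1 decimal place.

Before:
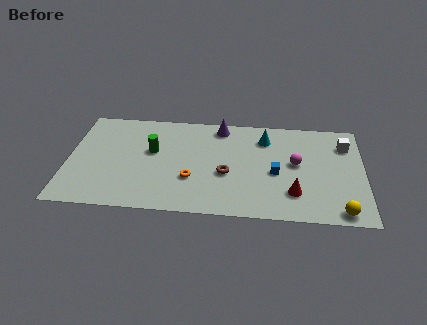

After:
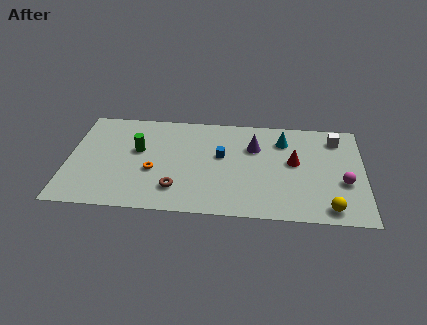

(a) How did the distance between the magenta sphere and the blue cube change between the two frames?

+5.5

The distance was about 1.4 in the first image and 6.9 in the second, so they moved 5.5 units further apart.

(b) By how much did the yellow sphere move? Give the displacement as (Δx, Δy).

(-0.6, 0.2)

The yellow sphere was at about (14.9, 0.9) and moved to about (14.3, 1.1).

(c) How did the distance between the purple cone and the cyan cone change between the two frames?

-0.9

The distance was about 2.6 in the first image and 1.7 in the second, so they moved 0.9 units closer together.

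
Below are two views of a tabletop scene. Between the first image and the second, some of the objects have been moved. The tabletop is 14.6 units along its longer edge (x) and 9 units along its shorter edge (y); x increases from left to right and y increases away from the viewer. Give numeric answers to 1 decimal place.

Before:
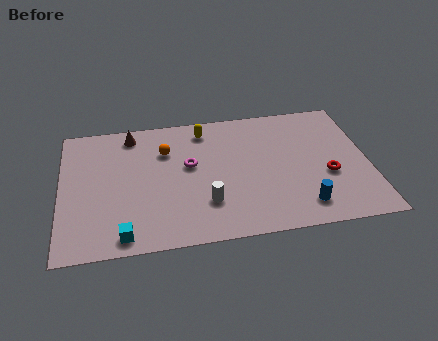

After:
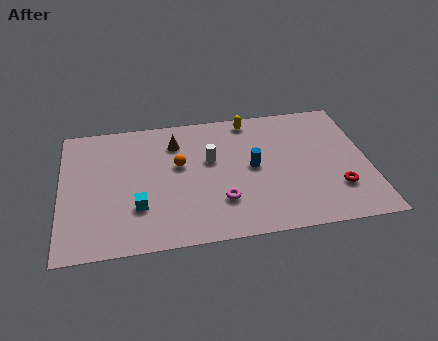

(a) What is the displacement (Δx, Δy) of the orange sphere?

(0.6, -1.1)

The orange sphere started near (5.0, 6.4) and ended near (5.6, 5.3).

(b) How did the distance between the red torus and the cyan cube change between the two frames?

-0.6

They were about 10.0 units apart before and 9.4 after — 0.6 units closer together.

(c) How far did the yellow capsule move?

2.2

From (6.9, 7.6) to (9.1, 8.0), the yellow capsule covered √(2.2² + 0.4²) ≈ 2.2 units.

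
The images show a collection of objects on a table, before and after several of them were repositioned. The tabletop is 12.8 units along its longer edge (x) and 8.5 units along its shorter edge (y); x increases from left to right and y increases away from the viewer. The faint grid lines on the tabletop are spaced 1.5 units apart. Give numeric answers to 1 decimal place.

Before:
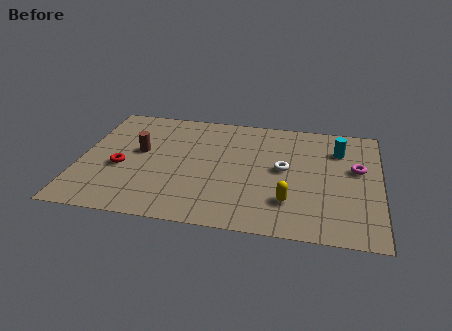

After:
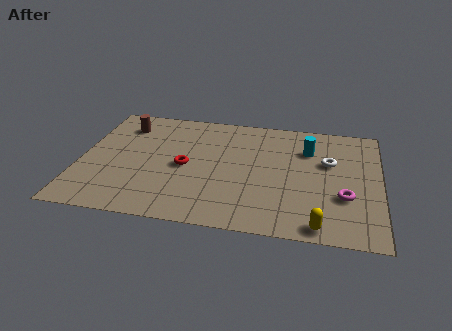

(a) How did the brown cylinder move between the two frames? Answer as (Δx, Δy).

(-0.8, 1.9)

From the two frames, the brown cylinder sits at roughly (2.5, 4.8) before and (1.7, 6.7) after.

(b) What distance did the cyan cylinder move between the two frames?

1.3

The cyan cylinder was near (11.0, 6.3) before and (9.7, 6.1) after, so it travelled √(1.3² + 0.2²) ≈ 1.3 units.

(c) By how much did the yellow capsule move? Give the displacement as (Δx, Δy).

(1.3, -1.4)

From the two frames, the yellow capsule sits at roughly (9.0, 2.2) before and (10.3, 0.8) after.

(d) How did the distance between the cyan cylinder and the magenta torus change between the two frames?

+2.1

Before: roughly 1.5 units apart; after: 3.6. That's 2.1 units further apart.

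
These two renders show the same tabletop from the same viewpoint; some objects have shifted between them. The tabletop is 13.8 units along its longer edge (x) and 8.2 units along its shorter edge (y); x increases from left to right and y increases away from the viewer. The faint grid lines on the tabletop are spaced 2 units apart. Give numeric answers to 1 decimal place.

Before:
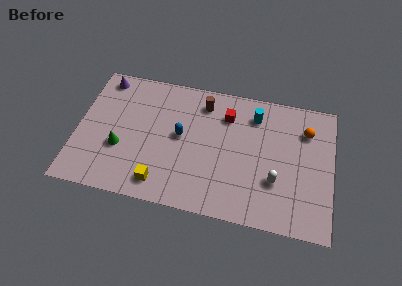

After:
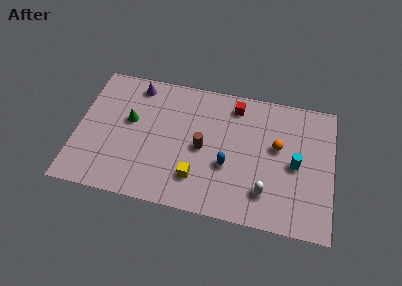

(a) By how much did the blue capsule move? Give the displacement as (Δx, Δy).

(2.6, -1.3)

The blue capsule started near (5.6, 4.4) and ended near (8.2, 3.1).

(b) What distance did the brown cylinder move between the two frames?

2.8

The brown cylinder moved from about (6.7, 6.7) to (6.8, 3.9), a distance of √(0.1² + 2.8²) ≈ 2.8.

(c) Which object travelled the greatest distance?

the cyan cylinder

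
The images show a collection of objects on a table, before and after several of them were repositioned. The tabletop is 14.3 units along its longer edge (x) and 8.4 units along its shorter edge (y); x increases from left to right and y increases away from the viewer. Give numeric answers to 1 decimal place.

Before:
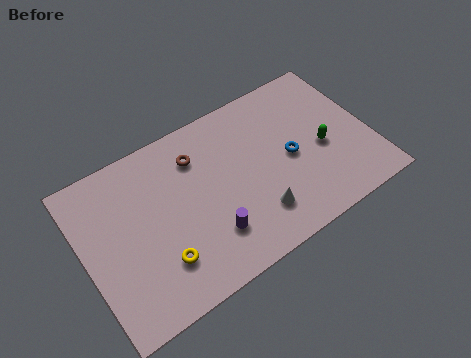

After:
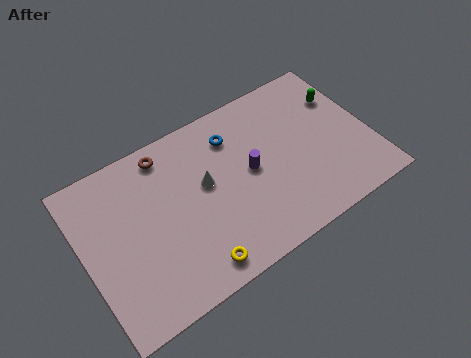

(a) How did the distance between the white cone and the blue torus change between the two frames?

-0.5

Before: roughly 2.9 units apart; after: 2.4. That's 0.5 units closer together.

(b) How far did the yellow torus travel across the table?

1.9

From (3.4, 2.2) to (4.9, 1.1), the yellow torus covered √(1.5² + 1.1²) ≈ 1.9 units.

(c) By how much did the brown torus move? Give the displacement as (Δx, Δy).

(-1.4, 0.9)

The brown torus started near (5.9, 6.4) and ended near (4.5, 7.3).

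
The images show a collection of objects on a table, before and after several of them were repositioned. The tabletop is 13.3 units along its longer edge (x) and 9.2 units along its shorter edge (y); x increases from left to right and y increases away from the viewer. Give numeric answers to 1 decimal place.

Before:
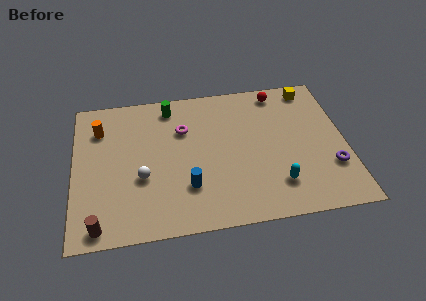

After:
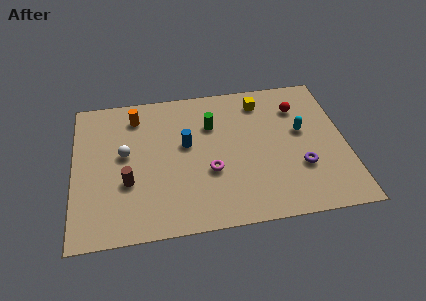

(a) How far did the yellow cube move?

2.5

The yellow cube moved from about (11.8, 8.1) to (9.3, 7.6), a distance of √(2.5² + 0.5²) ≈ 2.5.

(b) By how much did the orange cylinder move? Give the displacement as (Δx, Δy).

(1.8, 0.6)

From the two frames, the orange cylinder sits at roughly (1.3, 6.9) before and (3.1, 7.5) after.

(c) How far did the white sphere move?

1.8

From (3.3, 3.5) to (2.5, 5.1), the white sphere covered √(0.8² + 1.6²) ≈ 1.8 units.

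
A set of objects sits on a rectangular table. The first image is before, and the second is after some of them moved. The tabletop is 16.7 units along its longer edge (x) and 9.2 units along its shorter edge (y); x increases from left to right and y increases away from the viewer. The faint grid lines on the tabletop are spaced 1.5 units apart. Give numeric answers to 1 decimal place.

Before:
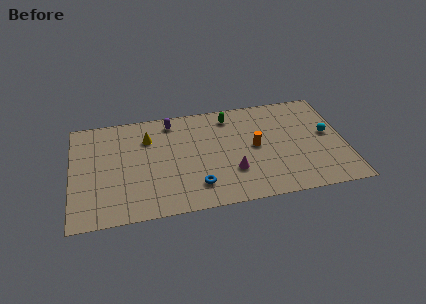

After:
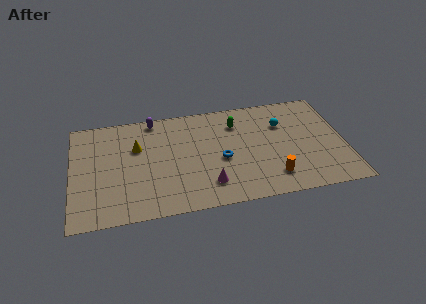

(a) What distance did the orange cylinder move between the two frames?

2.9

From (11.2, 4.7) to (12.1, 1.9), the orange cylinder covered √(0.9² + 2.8²) ≈ 2.9 units.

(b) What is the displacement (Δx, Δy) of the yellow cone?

(-0.7, -0.7)

The yellow cone was at about (4.7, 6.7) and moved to about (4.0, 6.0).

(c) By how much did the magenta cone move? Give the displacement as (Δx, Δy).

(-1.5, -0.8)

From the two frames, the magenta cone sits at roughly (9.7, 2.8) before and (8.2, 2.0) after.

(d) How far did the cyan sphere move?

3.0

The cyan sphere moved from about (15.7, 5.0) to (13.0, 6.4), a distance of √(2.7² + 1.4²) ≈ 3.0.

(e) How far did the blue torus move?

2.6

The blue torus was near (7.5, 2.0) before and (9.1, 4.0) after, so it travelled √(1.6² + 2.0²) ≈ 2.6 units.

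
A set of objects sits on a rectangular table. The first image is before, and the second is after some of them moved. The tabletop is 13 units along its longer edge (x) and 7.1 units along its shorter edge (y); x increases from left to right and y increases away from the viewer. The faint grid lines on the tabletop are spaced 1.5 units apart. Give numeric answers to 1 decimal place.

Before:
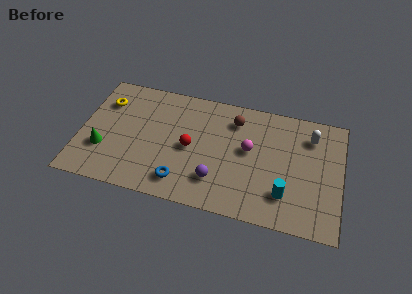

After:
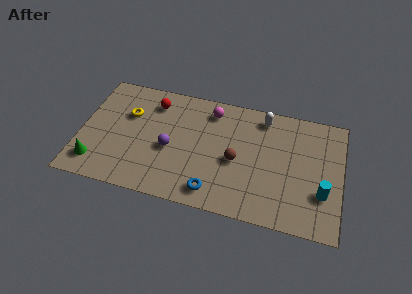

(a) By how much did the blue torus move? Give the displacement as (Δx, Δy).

(1.6, -0.2)

The blue torus started near (5.2, 1.3) and ended near (6.8, 1.1).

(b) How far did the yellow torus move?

1.3

From (1.1, 5.2) to (2.3, 4.7), the yellow torus covered √(1.2² + 0.5²) ≈ 1.3 units.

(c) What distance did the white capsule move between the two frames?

2.5

The white capsule was near (11.4, 5.5) before and (9.0, 6.1) after, so it travelled √(2.4² + 0.6²) ≈ 2.5 units.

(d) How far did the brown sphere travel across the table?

2.4

The brown sphere was near (7.6, 5.6) before and (7.8, 3.2) after, so it travelled √(0.2² + 2.4²) ≈ 2.4 units.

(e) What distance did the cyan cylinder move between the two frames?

1.9

From (10.3, 1.8) to (12.1, 2.3), the cyan cylinder covered √(1.8² + 0.5²) ≈ 1.9 units.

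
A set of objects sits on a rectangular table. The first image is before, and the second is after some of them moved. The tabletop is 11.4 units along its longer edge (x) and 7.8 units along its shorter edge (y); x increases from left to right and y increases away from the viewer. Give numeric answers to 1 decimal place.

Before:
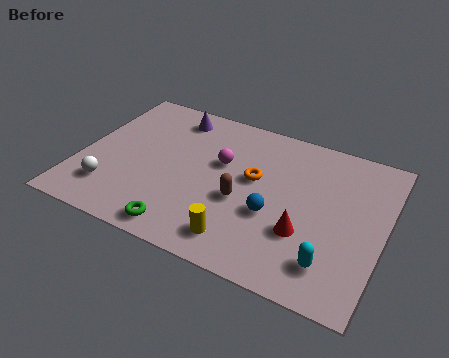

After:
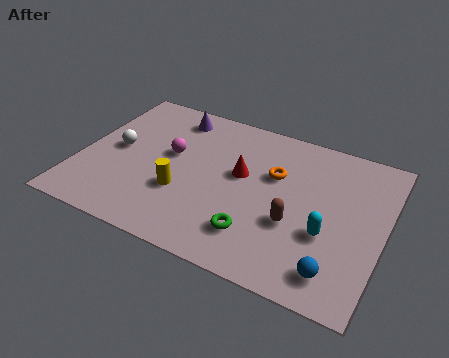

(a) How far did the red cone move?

3.2

The red cone was near (8.6, 2.6) before and (6.0, 4.5) after, so it travelled √(2.6² + 1.9²) ≈ 3.2 units.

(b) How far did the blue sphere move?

3.0

The blue sphere was near (7.4, 3.0) before and (9.9, 1.3) after, so it travelled √(2.5² + 1.7²) ≈ 3.0 units.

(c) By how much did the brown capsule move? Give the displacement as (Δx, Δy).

(2.0, -0.3)

From the two frames, the brown capsule sits at roughly (6.2, 3.2) before and (8.2, 2.9) after.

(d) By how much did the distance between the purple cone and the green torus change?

+0.3

They were about 5.8 units apart before and 6.1 after — 0.3 units further apart.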